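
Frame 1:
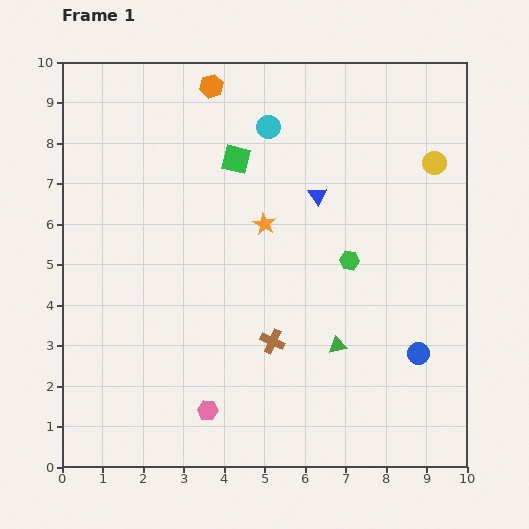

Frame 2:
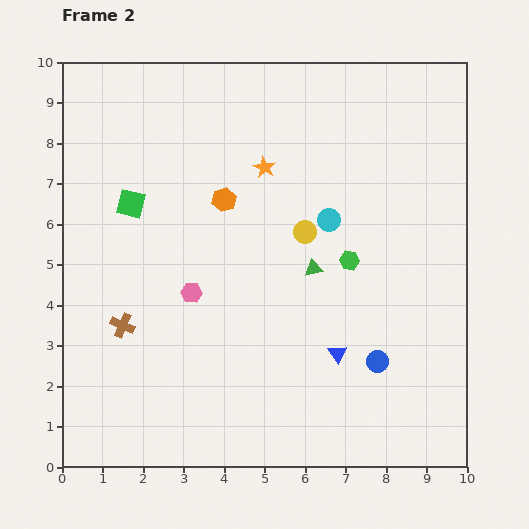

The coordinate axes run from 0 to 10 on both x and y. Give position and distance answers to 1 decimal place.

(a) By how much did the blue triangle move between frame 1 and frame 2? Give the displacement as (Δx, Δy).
(0.5, -3.9)

The blue triangle was at (6.3, 6.7) in frame 1 and (6.8, 2.8) in frame 2.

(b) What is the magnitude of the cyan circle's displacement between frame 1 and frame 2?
2.7

The cyan circle moved from (5.1, 8.4) to (6.6, 6.1), a distance of √(1.5² + 2.3²) ≈ 2.7.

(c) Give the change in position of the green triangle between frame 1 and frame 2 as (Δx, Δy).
(-0.6, 1.9)

The green triangle was at (6.8, 3.0) in frame 1 and (6.2, 4.9) in frame 2.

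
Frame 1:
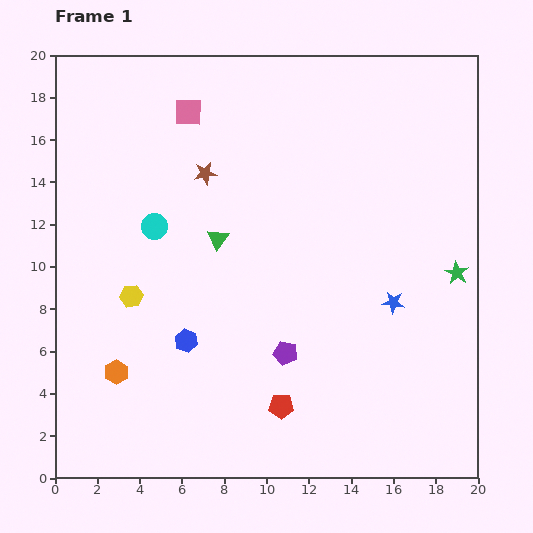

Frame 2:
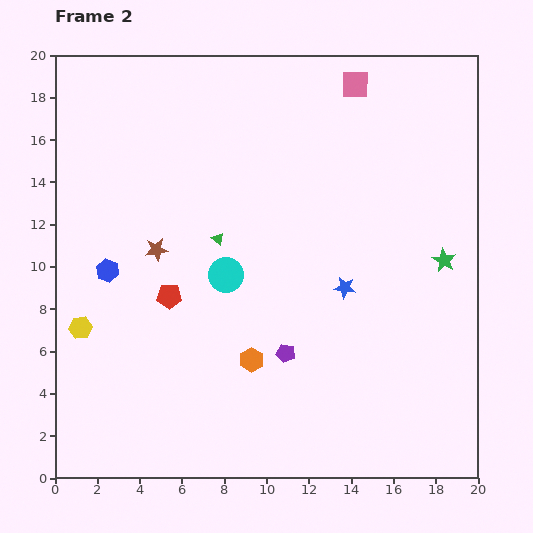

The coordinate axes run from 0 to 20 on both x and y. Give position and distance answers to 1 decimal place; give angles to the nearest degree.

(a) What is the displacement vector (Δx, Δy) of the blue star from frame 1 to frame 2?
(-2.3, 0.7)

The blue star was at (16.0, 8.3) in frame 1 and (13.7, 9.0) in frame 2.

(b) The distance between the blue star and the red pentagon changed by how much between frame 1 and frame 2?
+1.1

Distance in frame 1: 7.2. Distance in frame 2: 8.3.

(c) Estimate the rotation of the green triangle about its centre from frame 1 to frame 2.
25° counter-clockwise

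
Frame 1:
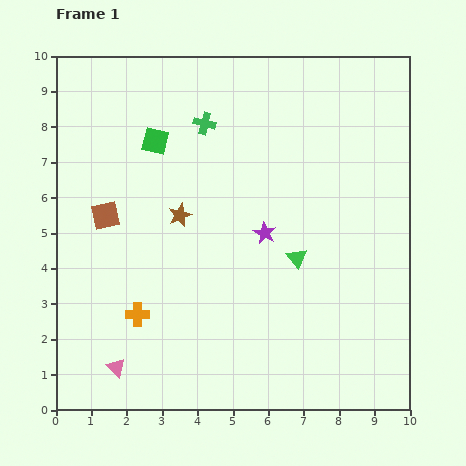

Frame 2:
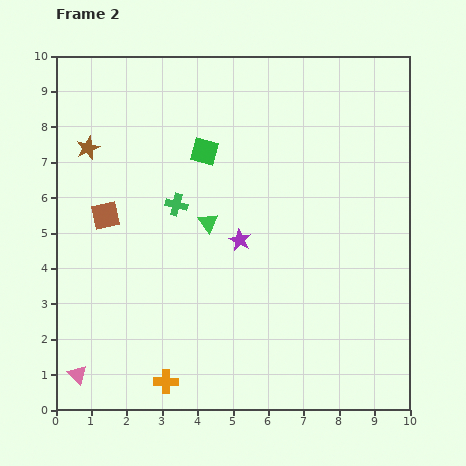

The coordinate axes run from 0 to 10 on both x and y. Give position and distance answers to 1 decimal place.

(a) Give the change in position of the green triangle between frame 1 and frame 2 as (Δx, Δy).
(-2.5, 1.0)

The green triangle was at (6.8, 4.3) in frame 1 and (4.3, 5.3) in frame 2.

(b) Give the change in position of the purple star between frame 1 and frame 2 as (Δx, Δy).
(-0.7, -0.2)

The purple star was at (5.9, 5.0) in frame 1 and (5.2, 4.8) in frame 2.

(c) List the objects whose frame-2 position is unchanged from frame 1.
the brown square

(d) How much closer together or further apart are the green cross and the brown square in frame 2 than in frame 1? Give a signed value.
-1.8

Distance in frame 1: 3.8. Distance in frame 2: 2.0.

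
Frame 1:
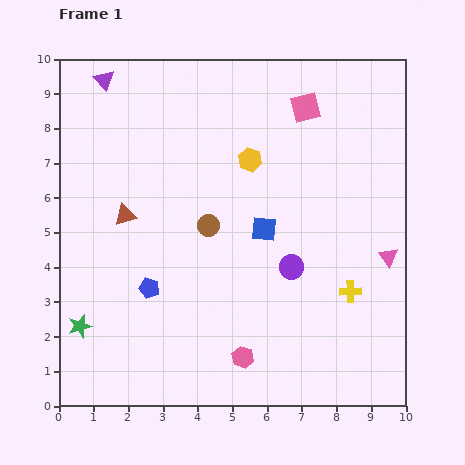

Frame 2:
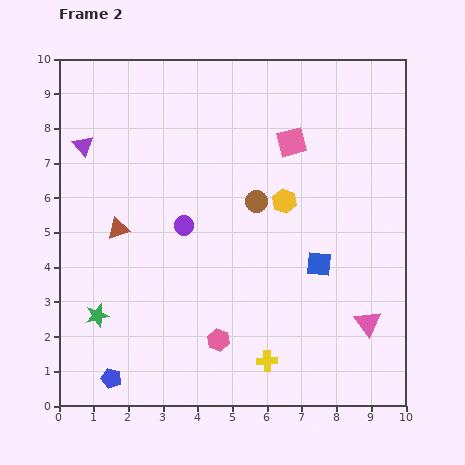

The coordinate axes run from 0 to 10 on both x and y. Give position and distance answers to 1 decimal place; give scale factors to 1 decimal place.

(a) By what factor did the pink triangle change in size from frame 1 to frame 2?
1.3×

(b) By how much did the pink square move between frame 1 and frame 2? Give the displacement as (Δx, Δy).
(-0.4, -1.0)

The pink square was at (7.1, 8.6) in frame 1 and (6.7, 7.6) in frame 2.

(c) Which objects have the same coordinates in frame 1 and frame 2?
none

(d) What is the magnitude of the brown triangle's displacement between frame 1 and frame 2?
0.4

The brown triangle moved from (1.9, 5.5) to (1.7, 5.1), a distance of √(0.2² + 0.4²) ≈ 0.4.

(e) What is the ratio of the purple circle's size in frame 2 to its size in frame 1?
0.8×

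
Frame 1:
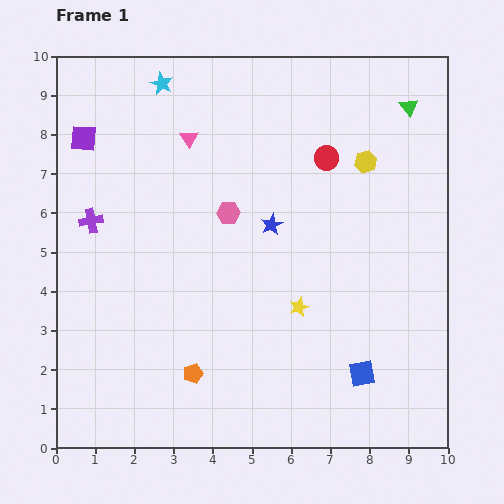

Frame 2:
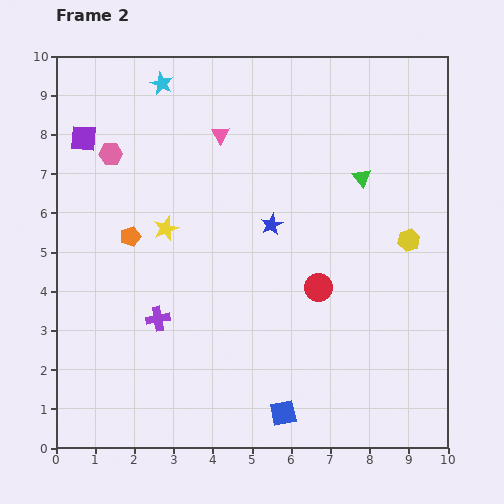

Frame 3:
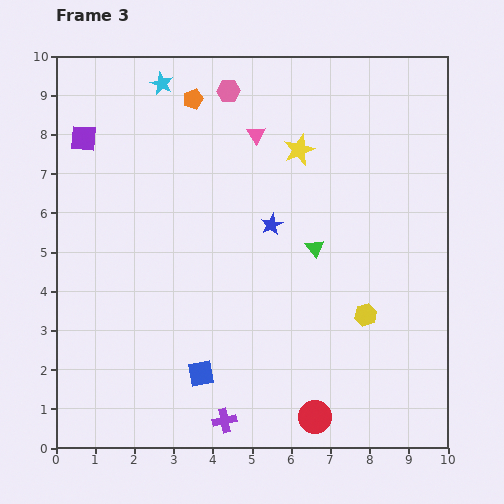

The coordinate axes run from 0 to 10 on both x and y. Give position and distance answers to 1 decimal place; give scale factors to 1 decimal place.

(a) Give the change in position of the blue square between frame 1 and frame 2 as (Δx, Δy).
(-2.0, -1.0)

The blue square was at (7.8, 1.9) in frame 1 and (5.8, 0.9) in frame 2.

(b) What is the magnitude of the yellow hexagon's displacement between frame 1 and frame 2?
2.3

The yellow hexagon moved from (7.9, 7.3) to (9.0, 5.3), a distance of √(1.1² + 2.0²) ≈ 2.3.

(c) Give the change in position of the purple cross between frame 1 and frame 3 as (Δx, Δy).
(3.4, -5.1)

The purple cross was at (0.9, 5.8) in frame 1 and (4.3, 0.7) in frame 3.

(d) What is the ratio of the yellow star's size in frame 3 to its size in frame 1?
1.6×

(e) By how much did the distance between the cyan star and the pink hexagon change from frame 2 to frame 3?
-0.5

Distance in frame 2: 2.2. Distance in frame 3: 1.7.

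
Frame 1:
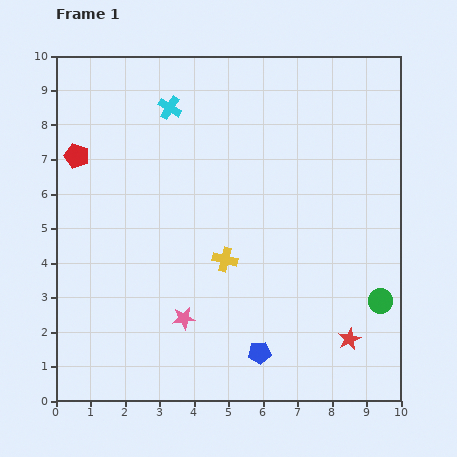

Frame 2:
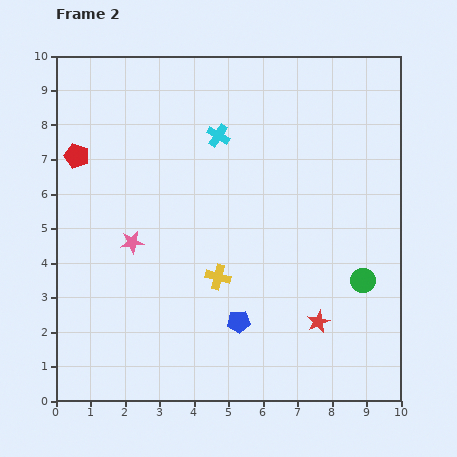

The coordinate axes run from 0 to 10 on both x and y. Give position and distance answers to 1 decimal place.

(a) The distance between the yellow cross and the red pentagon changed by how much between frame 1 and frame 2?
+0.2

Distance in frame 1: 5.2. Distance in frame 2: 5.4.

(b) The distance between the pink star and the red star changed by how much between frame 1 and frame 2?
+1.1

Distance in frame 1: 4.8. Distance in frame 2: 5.9.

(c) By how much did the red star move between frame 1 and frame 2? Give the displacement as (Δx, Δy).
(-0.9, 0.5)

The red star was at (8.5, 1.8) in frame 1 and (7.6, 2.3) in frame 2.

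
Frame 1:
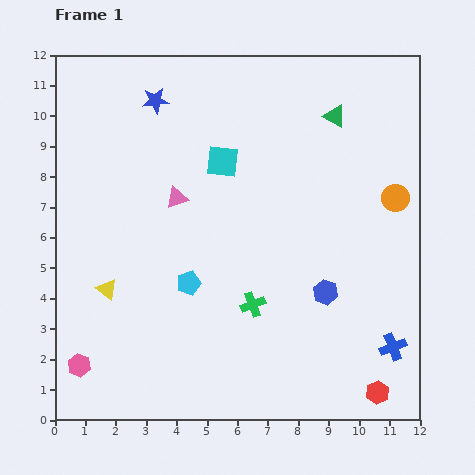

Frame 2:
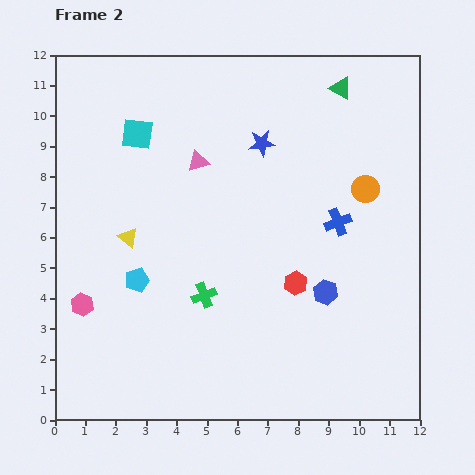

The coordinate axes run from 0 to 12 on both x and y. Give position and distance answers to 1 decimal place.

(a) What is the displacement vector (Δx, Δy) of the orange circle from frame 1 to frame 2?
(-1.0, 0.3)

The orange circle was at (11.2, 7.3) in frame 1 and (10.2, 7.6) in frame 2.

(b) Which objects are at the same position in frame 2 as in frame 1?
the blue hexagon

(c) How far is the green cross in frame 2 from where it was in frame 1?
1.6

The green cross moved from (6.5, 3.8) to (4.9, 4.1), a distance of √(1.6² + 0.3²) ≈ 1.6.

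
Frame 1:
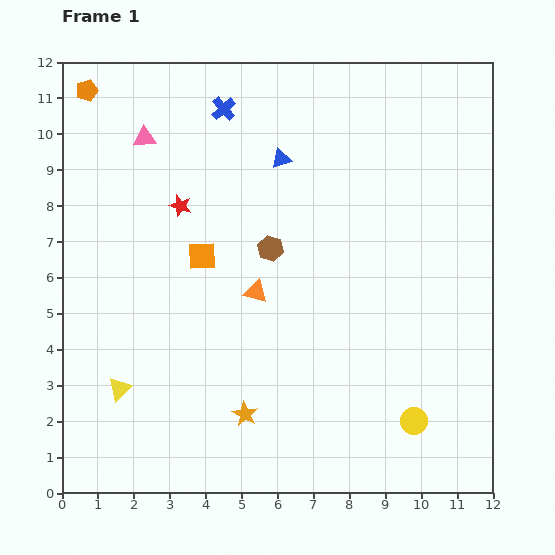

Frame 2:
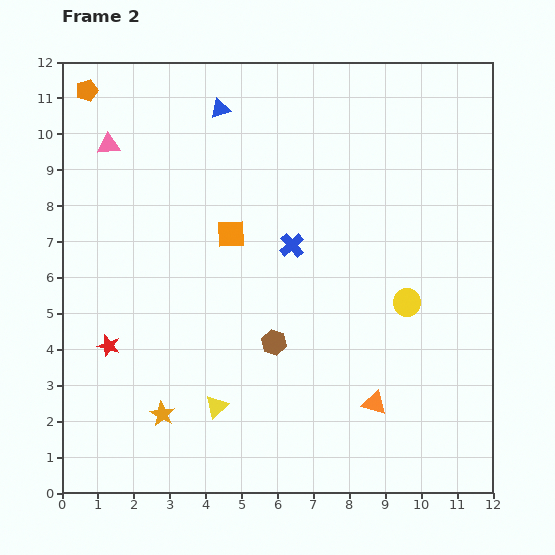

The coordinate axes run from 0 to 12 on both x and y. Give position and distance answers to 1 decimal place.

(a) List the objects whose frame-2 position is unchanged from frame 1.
the orange pentagon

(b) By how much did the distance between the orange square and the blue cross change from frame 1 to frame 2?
-2.4

Distance in frame 1: 4.1. Distance in frame 2: 1.7.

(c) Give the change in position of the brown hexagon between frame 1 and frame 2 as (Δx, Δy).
(0.1, -2.6)

The brown hexagon was at (5.8, 6.8) in frame 1 and (5.9, 4.2) in frame 2.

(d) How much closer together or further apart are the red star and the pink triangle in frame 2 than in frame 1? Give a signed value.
+3.5

Distance in frame 1: 2.1. Distance in frame 2: 5.6.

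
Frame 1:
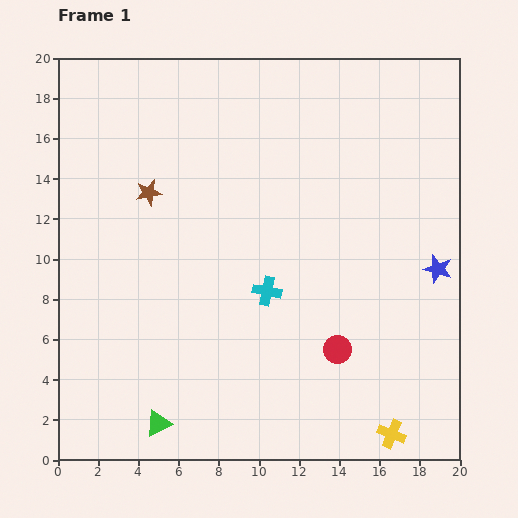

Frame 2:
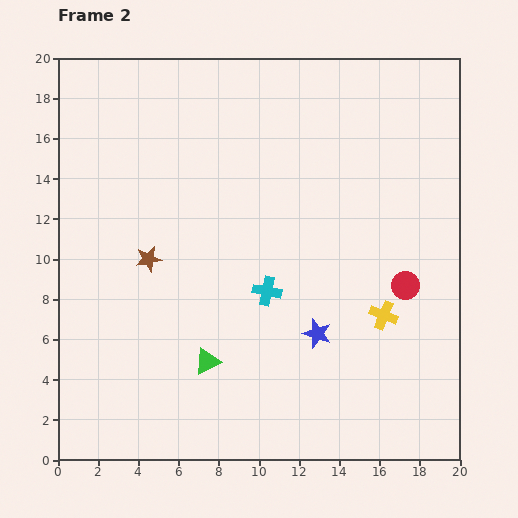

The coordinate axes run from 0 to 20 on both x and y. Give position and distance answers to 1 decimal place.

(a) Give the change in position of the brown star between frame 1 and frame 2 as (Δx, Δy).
(0.0, -3.3)

The brown star was at (4.5, 13.3) in frame 1 and (4.5, 10.0) in frame 2.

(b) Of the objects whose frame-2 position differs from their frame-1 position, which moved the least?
the brown star

(moved 3.3)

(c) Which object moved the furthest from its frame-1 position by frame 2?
the blue star

(moved 6.8; next 5.9)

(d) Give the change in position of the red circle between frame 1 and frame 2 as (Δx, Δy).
(3.4, 3.2)

The red circle was at (13.9, 5.5) in frame 1 and (17.3, 8.7) in frame 2.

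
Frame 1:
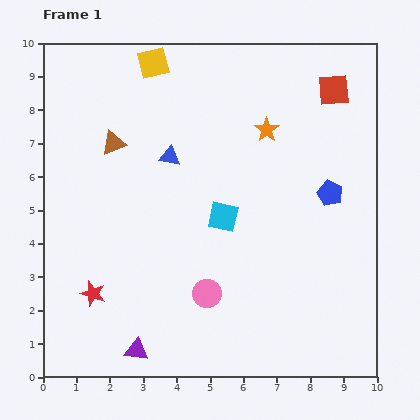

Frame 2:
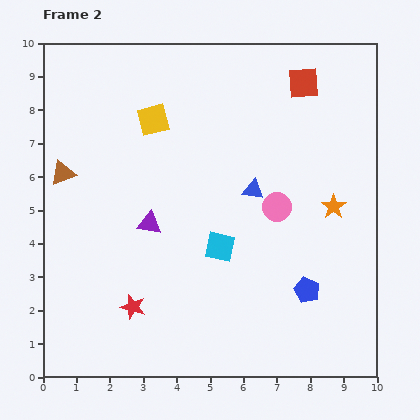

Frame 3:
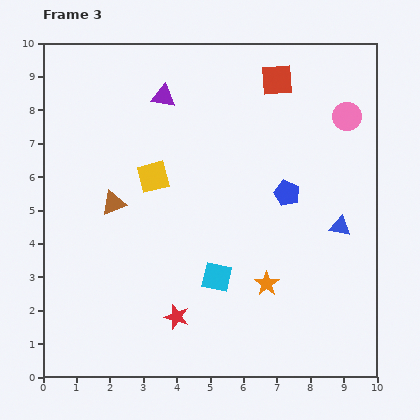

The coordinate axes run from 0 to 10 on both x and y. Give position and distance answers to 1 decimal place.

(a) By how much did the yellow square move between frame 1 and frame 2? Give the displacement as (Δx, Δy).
(0.0, -1.7)

The yellow square was at (3.3, 9.4) in frame 1 and (3.3, 7.7) in frame 2.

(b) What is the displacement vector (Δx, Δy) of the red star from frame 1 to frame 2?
(1.2, -0.4)

The red star was at (1.5, 2.5) in frame 1 and (2.7, 2.1) in frame 2.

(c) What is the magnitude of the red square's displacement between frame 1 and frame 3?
1.7

The red square moved from (8.7, 8.6) to (7.0, 8.9), a distance of √(1.7² + 0.3²) ≈ 1.7.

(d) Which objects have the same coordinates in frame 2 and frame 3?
none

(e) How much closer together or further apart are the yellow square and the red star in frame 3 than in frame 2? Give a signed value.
-1.3

Distance in frame 2: 5.6. Distance in frame 3: 4.3.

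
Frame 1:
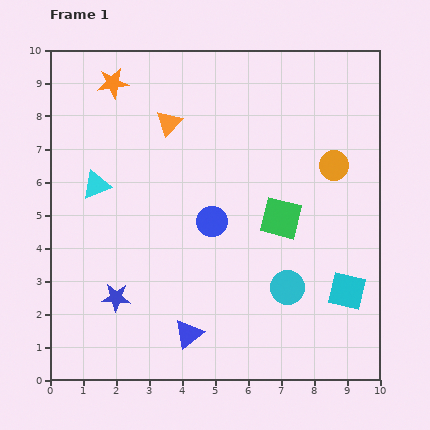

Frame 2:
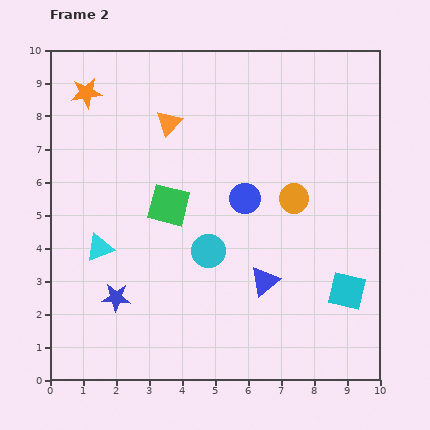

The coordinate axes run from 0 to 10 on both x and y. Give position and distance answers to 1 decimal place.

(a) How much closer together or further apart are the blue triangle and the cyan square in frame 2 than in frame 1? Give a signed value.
-2.5

Distance in frame 1: 5.0. Distance in frame 2: 2.5.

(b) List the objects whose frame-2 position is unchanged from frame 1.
the orange triangle, the blue star, the cyan square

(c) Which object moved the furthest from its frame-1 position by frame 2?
the green square

(moved 3.4; next 2.8)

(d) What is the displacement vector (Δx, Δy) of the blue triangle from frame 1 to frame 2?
(2.3, 1.6)

The blue triangle was at (4.2, 1.4) in frame 1 and (6.5, 3.0) in frame 2.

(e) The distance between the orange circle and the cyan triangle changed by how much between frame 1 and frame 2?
-1.1

Distance in frame 1: 7.2. Distance in frame 2: 6.1.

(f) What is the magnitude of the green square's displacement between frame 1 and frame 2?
3.4

The green square moved from (7.0, 4.9) to (3.6, 5.3), a distance of √(3.4² + 0.4²) ≈ 3.4.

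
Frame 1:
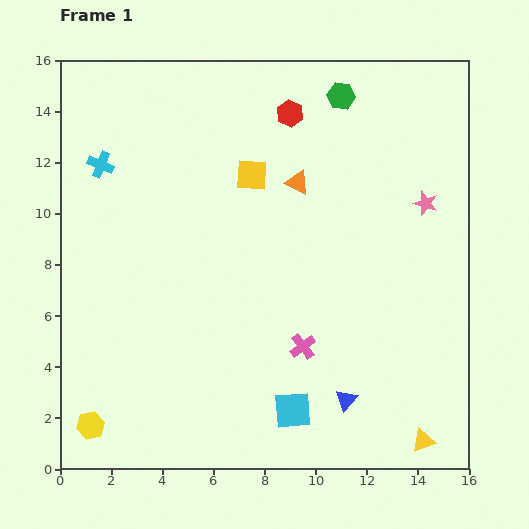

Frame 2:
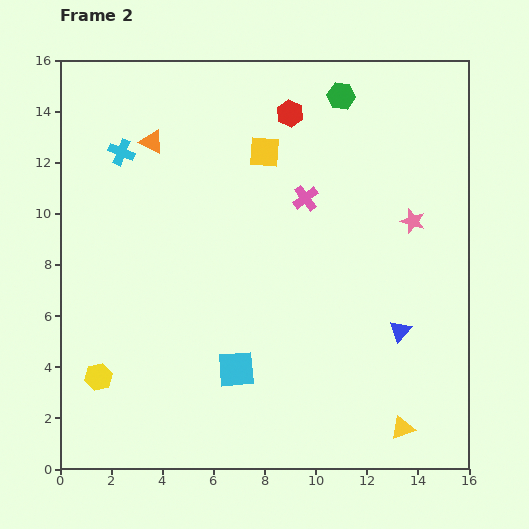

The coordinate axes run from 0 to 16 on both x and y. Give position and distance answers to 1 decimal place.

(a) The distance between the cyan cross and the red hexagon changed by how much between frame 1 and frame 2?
-0.9

Distance in frame 1: 7.7. Distance in frame 2: 6.8.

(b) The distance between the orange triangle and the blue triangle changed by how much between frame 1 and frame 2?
+3.5

Distance in frame 1: 8.7. Distance in frame 2: 12.2.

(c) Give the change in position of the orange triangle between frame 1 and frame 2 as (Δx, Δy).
(-5.7, 1.6)

The orange triangle was at (9.3, 11.2) in frame 1 and (3.6, 12.8) in frame 2.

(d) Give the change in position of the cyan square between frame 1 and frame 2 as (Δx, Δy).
(-2.2, 1.6)

The cyan square was at (9.1, 2.3) in frame 1 and (6.9, 3.9) in frame 2.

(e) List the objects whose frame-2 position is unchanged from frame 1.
the green hexagon, the red hexagon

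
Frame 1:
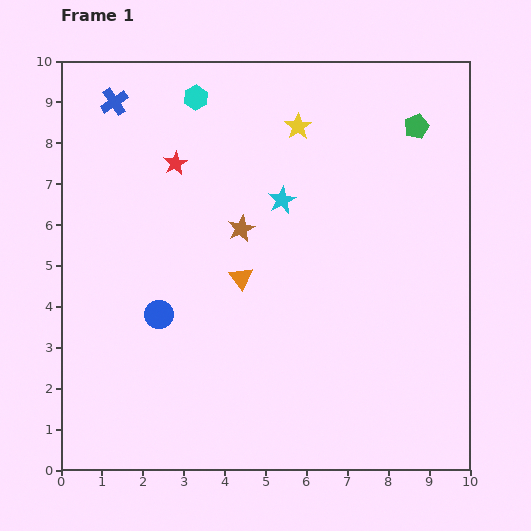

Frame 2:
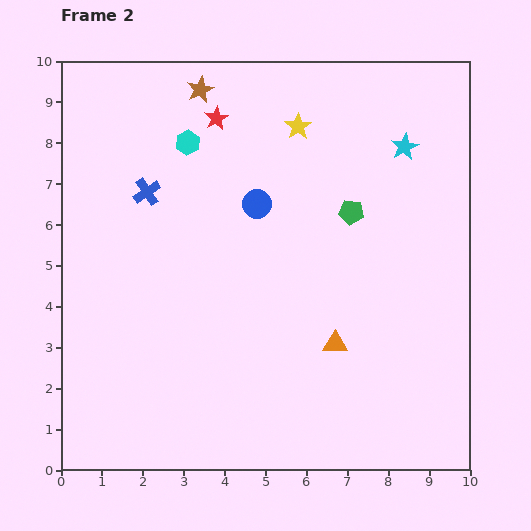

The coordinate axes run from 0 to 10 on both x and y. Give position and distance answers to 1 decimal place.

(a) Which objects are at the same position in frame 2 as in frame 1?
the yellow star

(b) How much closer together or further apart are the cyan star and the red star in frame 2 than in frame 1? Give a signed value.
+1.9

Distance in frame 1: 2.8. Distance in frame 2: 4.7.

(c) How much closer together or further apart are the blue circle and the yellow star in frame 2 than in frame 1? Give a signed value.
-3.6

Distance in frame 1: 5.7. Distance in frame 2: 2.1.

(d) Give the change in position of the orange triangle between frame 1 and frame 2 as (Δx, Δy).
(2.3, -1.6)

The orange triangle was at (4.4, 4.7) in frame 1 and (6.7, 3.1) in frame 2.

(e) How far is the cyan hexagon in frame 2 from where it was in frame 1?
1.1

The cyan hexagon moved from (3.3, 9.1) to (3.1, 8.0), a distance of √(0.2² + 1.1²) ≈ 1.1.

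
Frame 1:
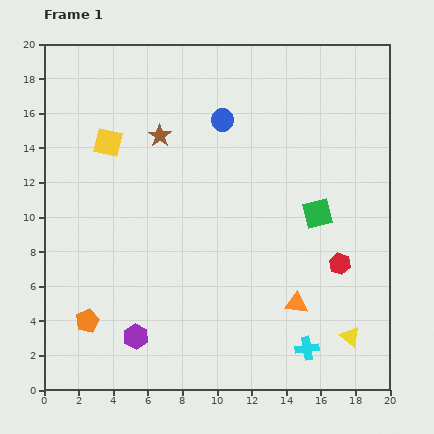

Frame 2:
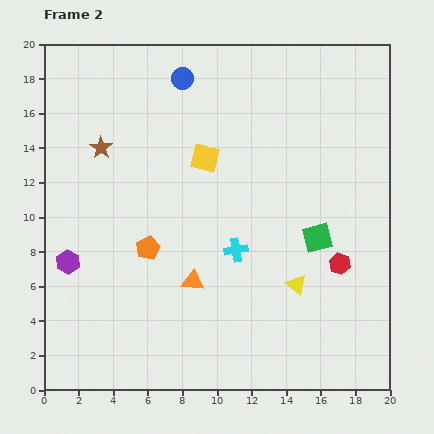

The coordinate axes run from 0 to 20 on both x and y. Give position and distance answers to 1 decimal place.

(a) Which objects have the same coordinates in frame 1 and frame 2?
the red hexagon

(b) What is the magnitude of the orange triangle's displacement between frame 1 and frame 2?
6.1

The orange triangle moved from (14.6, 5.0) to (8.6, 6.3), a distance of √(6.0² + 1.3²) ≈ 6.1.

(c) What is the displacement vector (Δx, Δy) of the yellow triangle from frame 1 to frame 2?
(-3.1, 3.0)

The yellow triangle was at (17.7, 3.1) in frame 1 and (14.6, 6.1) in frame 2.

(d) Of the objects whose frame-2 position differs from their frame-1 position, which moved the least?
the green square

(moved 1.4)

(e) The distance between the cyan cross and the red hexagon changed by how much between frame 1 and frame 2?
+0.8

Distance in frame 1: 5.3. Distance in frame 2: 6.1.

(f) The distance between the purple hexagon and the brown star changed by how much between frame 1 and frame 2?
-4.8

Distance in frame 1: 11.7. Distance in frame 2: 6.9.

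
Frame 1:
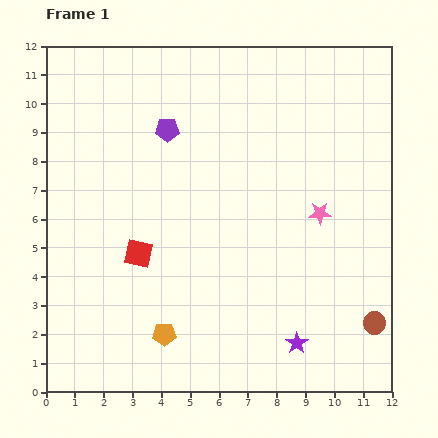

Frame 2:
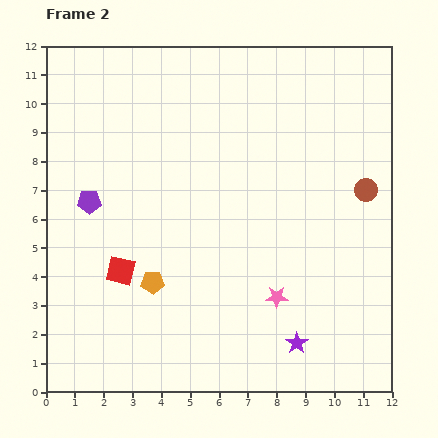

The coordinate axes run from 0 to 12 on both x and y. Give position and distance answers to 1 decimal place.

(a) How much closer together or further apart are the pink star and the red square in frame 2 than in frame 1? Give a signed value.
-1.0

Distance in frame 1: 6.5. Distance in frame 2: 5.5.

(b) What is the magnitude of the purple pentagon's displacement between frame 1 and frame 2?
3.7

The purple pentagon moved from (4.2, 9.1) to (1.5, 6.6), a distance of √(2.7² + 2.5²) ≈ 3.7.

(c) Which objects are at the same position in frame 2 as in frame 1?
the purple star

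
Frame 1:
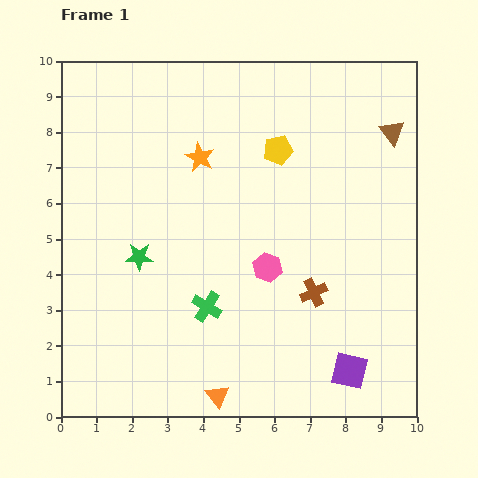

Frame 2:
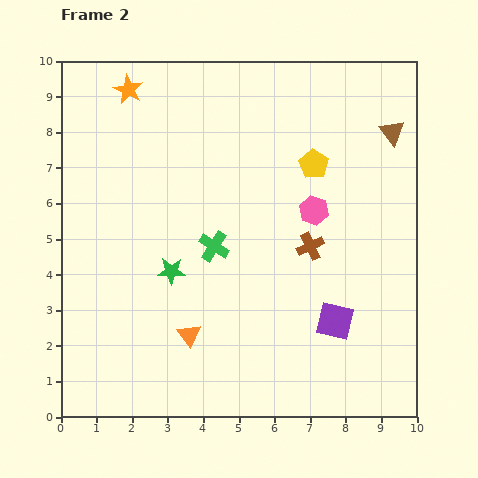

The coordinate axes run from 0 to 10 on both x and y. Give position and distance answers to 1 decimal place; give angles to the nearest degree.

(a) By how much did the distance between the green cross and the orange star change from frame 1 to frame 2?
+0.8

Distance in frame 1: 4.2. Distance in frame 2: 5.0.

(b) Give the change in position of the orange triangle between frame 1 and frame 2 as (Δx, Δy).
(-0.8, 1.7)

The orange triangle was at (4.4, 0.6) in frame 1 and (3.6, 2.3) in frame 2.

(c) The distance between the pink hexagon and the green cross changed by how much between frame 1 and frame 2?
+1.0

Distance in frame 1: 2.0. Distance in frame 2: 3.0.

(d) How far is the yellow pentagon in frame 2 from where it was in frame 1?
1.1

The yellow pentagon moved from (6.1, 7.5) to (7.1, 7.1), a distance of √(1.0² + 0.4²) ≈ 1.1.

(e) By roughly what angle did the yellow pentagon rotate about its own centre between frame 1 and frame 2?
27° counter-clockwise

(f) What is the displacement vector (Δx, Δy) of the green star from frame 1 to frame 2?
(0.9, -0.4)

The green star was at (2.2, 4.5) in frame 1 and (3.1, 4.1) in frame 2.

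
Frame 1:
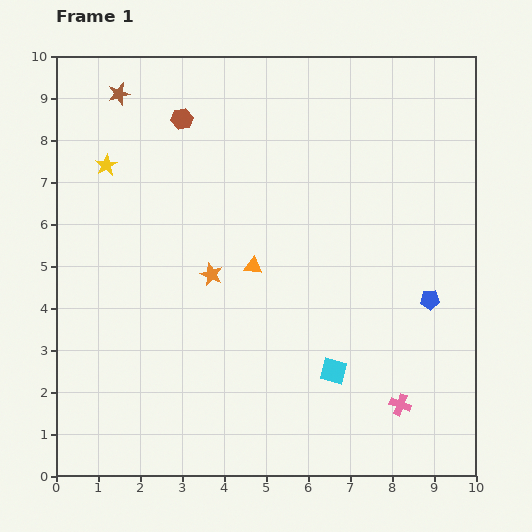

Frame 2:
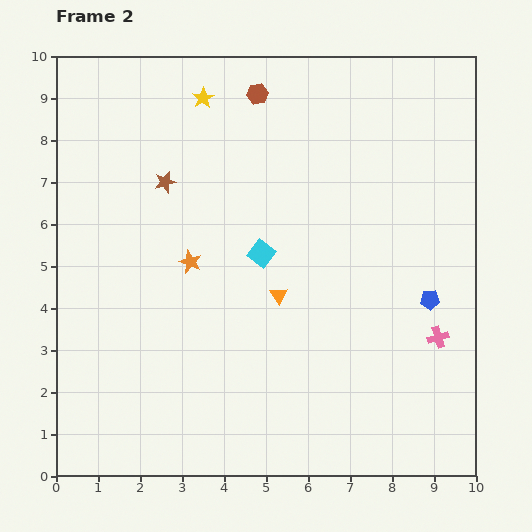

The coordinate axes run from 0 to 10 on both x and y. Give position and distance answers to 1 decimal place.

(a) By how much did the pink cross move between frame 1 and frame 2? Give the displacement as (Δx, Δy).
(0.9, 1.6)

The pink cross was at (8.2, 1.7) in frame 1 and (9.1, 3.3) in frame 2.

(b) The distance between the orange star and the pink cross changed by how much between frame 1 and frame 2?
+0.7

Distance in frame 1: 5.5. Distance in frame 2: 6.2.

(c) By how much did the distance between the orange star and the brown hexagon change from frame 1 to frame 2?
+0.5

Distance in frame 1: 3.8. Distance in frame 2: 4.3.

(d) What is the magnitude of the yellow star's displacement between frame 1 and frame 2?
2.8

The yellow star moved from (1.2, 7.4) to (3.5, 9.0), a distance of √(2.3² + 1.6²) ≈ 2.8.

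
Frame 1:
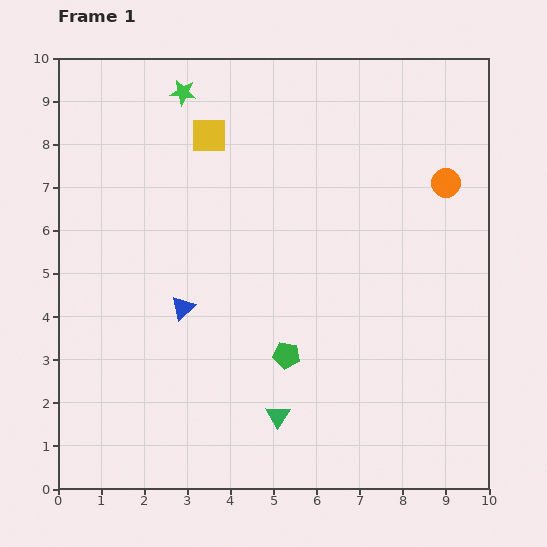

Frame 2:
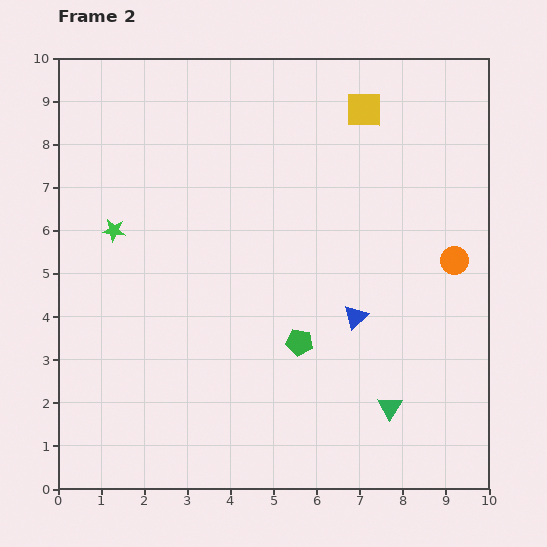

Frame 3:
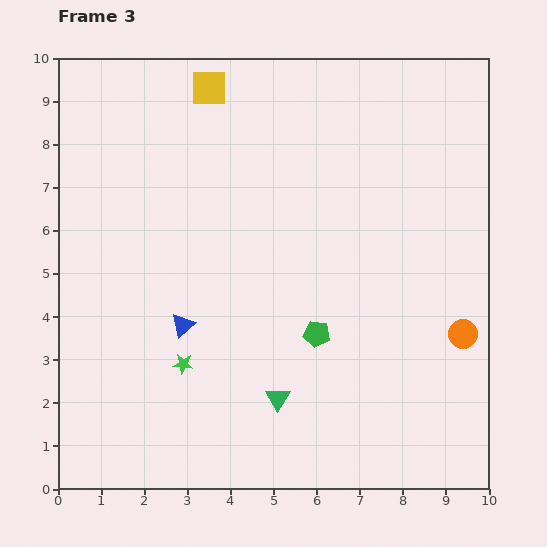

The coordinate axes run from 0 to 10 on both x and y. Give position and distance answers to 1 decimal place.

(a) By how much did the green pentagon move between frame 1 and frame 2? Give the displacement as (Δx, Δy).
(0.3, 0.3)

The green pentagon was at (5.3, 3.1) in frame 1 and (5.6, 3.4) in frame 2.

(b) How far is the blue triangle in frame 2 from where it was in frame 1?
4.0

The blue triangle moved from (2.9, 4.2) to (6.9, 4.0), a distance of √(4.0² + 0.2²) ≈ 4.0.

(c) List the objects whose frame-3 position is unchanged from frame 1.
none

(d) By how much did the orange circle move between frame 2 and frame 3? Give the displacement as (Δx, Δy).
(0.2, -1.7)

The orange circle was at (9.2, 5.3) in frame 2 and (9.4, 3.6) in frame 3.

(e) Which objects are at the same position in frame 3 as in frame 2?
none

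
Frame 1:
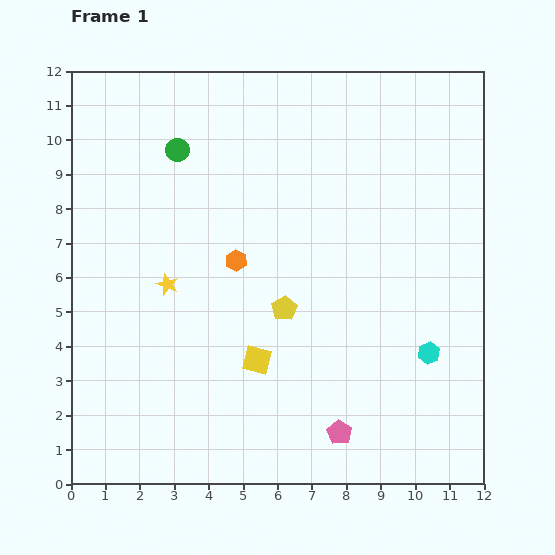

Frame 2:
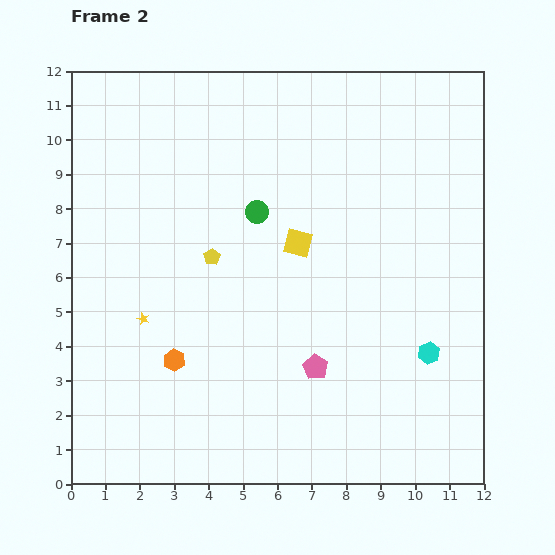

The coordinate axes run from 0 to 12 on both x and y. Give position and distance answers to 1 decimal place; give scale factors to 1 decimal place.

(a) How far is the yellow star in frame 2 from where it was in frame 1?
1.2

The yellow star moved from (2.8, 5.8) to (2.1, 4.8), a distance of √(0.7² + 1.0²) ≈ 1.2.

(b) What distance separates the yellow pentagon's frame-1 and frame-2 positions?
2.6

The yellow pentagon moved from (6.2, 5.1) to (4.1, 6.6), a distance of √(2.1² + 1.5²) ≈ 2.6.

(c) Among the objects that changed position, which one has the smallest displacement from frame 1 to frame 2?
the yellow star

(moved 1.2)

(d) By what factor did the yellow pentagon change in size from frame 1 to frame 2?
0.7×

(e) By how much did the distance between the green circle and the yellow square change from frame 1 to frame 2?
-5.0

Distance in frame 1: 6.5. Distance in frame 2: 1.5.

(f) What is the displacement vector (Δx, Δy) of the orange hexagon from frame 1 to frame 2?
(-1.8, -2.9)

The orange hexagon was at (4.8, 6.5) in frame 1 and (3.0, 3.6) in frame 2.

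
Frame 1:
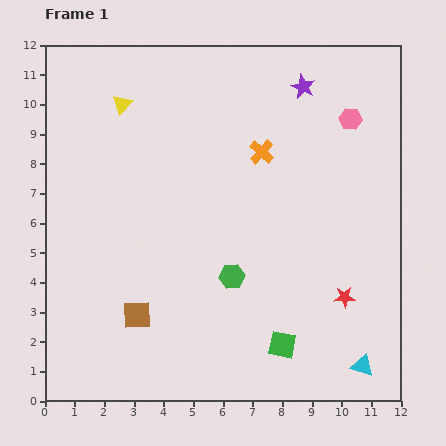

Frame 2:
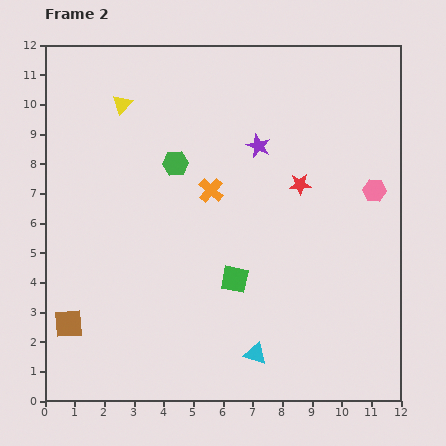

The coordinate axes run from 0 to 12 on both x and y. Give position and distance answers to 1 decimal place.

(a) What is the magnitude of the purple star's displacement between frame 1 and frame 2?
2.5

The purple star moved from (8.7, 10.6) to (7.2, 8.6), a distance of √(1.5² + 2.0²) ≈ 2.5.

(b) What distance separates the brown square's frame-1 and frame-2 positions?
2.3

The brown square moved from (3.1, 2.9) to (0.8, 2.6), a distance of √(2.3² + 0.3²) ≈ 2.3.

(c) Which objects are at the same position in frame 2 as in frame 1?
the yellow triangle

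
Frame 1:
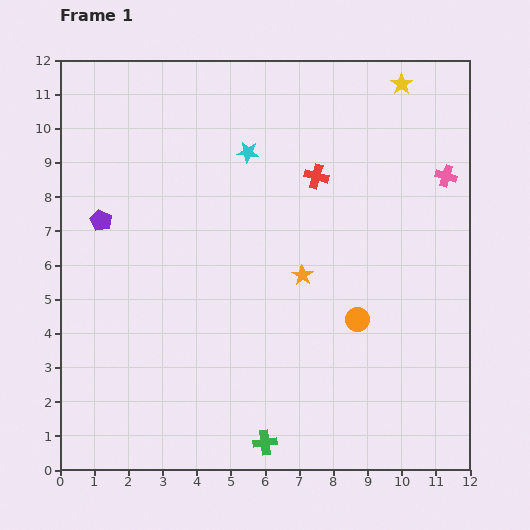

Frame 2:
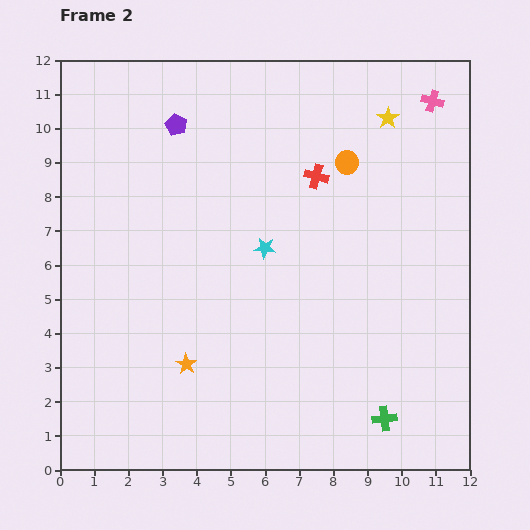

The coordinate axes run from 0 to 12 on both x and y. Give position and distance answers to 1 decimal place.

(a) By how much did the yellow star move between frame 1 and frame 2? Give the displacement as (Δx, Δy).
(-0.4, -1.0)

The yellow star was at (10.0, 11.3) in frame 1 and (9.6, 10.3) in frame 2.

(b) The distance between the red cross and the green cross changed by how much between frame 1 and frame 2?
-0.5

Distance in frame 1: 7.9. Distance in frame 2: 7.4.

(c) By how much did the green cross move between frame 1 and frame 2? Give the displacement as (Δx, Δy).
(3.5, 0.7)

The green cross was at (6.0, 0.8) in frame 1 and (9.5, 1.5) in frame 2.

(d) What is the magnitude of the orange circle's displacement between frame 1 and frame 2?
4.6

The orange circle moved from (8.7, 4.4) to (8.4, 9.0), a distance of √(0.3² + 4.6²) ≈ 4.6.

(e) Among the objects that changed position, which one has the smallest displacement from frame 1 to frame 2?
the yellow star

(moved 1.1)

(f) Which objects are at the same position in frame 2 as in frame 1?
the red cross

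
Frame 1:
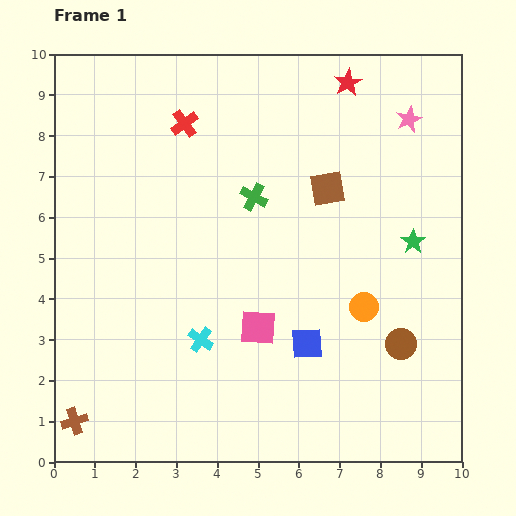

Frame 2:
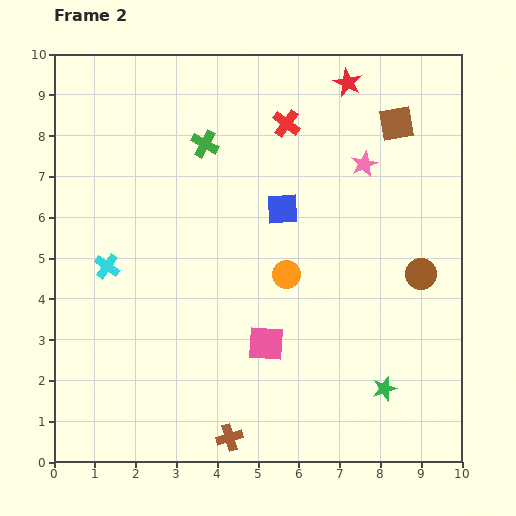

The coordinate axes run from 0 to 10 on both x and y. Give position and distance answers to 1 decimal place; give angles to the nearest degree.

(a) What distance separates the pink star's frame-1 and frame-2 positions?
1.6

The pink star moved from (8.7, 8.4) to (7.6, 7.3), a distance of √(1.1² + 1.1²) ≈ 1.6.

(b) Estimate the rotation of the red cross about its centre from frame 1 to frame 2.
16° counter-clockwise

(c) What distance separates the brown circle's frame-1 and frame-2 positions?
1.8

The brown circle moved from (8.5, 2.9) to (9.0, 4.6), a distance of √(0.5² + 1.7²) ≈ 1.8.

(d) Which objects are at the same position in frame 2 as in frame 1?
the red star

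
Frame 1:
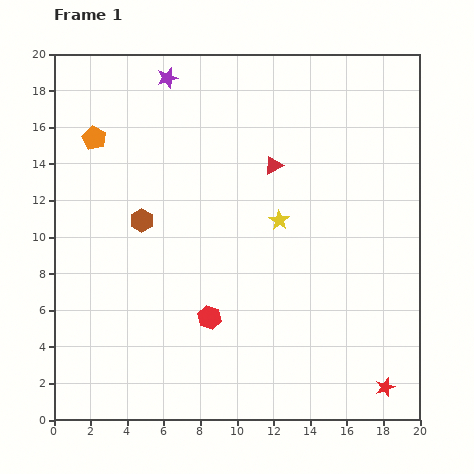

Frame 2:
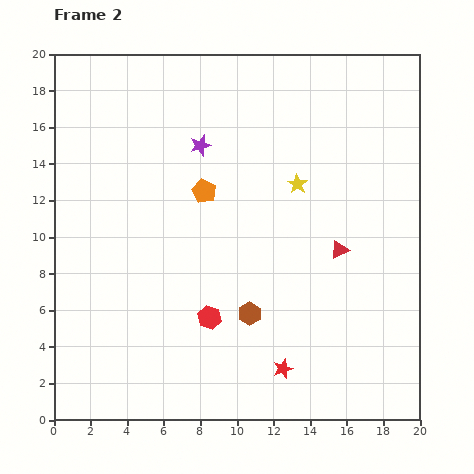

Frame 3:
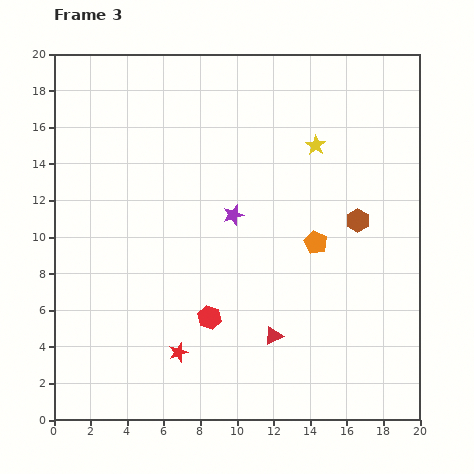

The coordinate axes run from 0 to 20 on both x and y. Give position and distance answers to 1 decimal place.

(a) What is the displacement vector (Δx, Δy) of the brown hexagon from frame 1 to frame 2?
(5.9, -5.1)

The brown hexagon was at (4.8, 10.9) in frame 1 and (10.7, 5.8) in frame 2.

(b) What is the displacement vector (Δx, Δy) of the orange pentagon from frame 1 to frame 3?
(12.1, -5.7)

The orange pentagon was at (2.2, 15.4) in frame 1 and (14.3, 9.7) in frame 3.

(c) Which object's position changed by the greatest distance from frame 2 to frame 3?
the brown hexagon

(moved 7.8; next 6.7)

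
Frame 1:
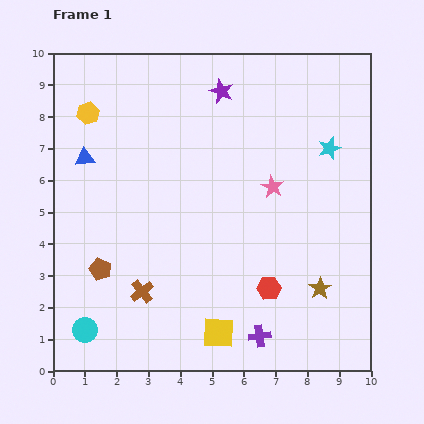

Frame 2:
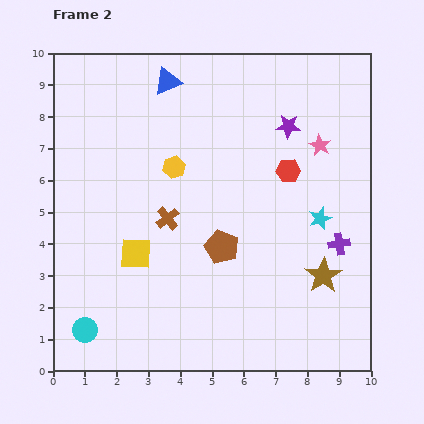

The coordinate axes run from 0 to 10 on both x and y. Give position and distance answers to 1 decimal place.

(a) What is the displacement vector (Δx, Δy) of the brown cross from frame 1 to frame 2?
(0.8, 2.3)

The brown cross was at (2.8, 2.5) in frame 1 and (3.6, 4.8) in frame 2.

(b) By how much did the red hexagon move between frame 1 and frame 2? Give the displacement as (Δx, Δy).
(0.6, 3.7)

The red hexagon was at (6.8, 2.6) in frame 1 and (7.4, 6.3) in frame 2.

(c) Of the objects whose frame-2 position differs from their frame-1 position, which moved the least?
the brown star

(moved 0.4)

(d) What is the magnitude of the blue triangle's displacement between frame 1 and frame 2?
3.5

The blue triangle moved from (1.0, 6.7) to (3.6, 9.1), a distance of √(2.6² + 2.4²) ≈ 3.5.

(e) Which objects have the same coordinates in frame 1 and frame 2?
the cyan circle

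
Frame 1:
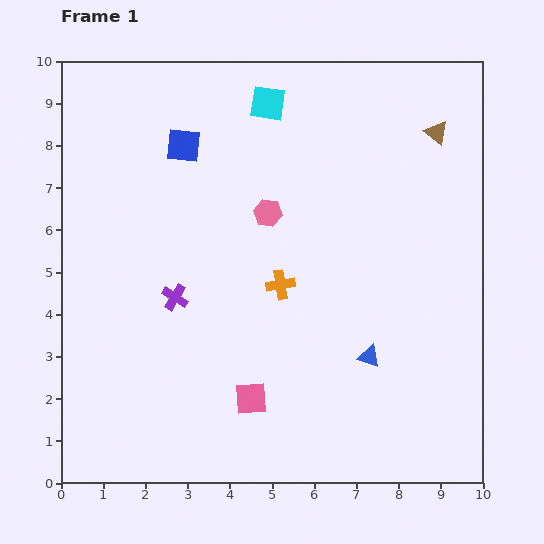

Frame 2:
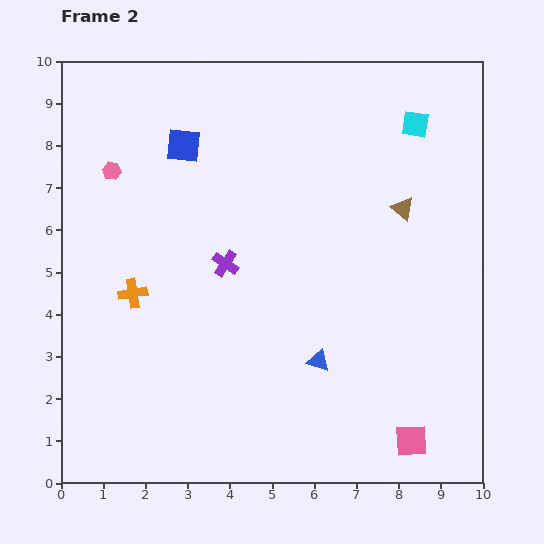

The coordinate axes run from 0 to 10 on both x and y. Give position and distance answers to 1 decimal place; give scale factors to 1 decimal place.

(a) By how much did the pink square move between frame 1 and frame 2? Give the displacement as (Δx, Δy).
(3.8, -1.0)

The pink square was at (4.5, 2.0) in frame 1 and (8.3, 1.0) in frame 2.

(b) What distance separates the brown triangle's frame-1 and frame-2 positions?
2.0

The brown triangle moved from (8.9, 8.3) to (8.1, 6.5), a distance of √(0.8² + 1.8²) ≈ 2.0.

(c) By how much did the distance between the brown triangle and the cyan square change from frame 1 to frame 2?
-2.1

Distance in frame 1: 4.1. Distance in frame 2: 2.0.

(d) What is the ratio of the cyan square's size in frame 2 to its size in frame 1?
0.8×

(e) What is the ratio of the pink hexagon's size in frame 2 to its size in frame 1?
0.7×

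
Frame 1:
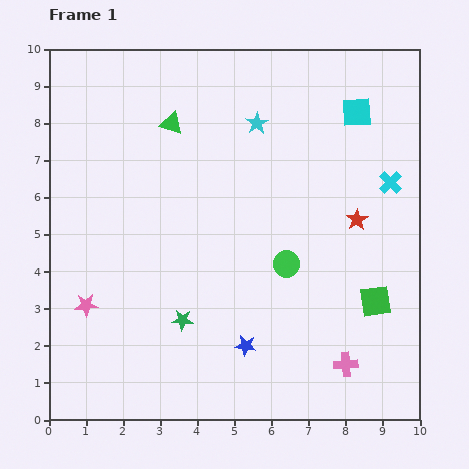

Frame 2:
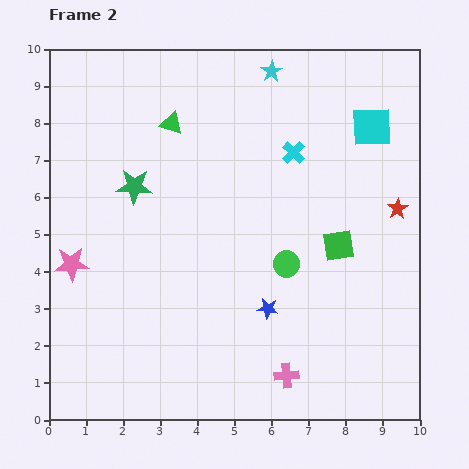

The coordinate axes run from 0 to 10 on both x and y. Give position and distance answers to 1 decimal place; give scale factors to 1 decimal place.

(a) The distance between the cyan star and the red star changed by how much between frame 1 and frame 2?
+1.3

Distance in frame 1: 3.7. Distance in frame 2: 5.0.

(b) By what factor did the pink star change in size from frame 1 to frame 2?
1.5×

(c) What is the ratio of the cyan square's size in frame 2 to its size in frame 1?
1.4×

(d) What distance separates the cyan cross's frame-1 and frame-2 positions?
2.7

The cyan cross moved from (9.2, 6.4) to (6.6, 7.2), a distance of √(2.6² + 0.8²) ≈ 2.7.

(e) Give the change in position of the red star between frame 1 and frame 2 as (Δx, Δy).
(1.1, 0.3)

The red star was at (8.3, 5.4) in frame 1 and (9.4, 5.7) in frame 2.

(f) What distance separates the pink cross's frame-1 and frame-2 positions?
1.6

The pink cross moved from (8.0, 1.5) to (6.4, 1.2), a distance of √(1.6² + 0.3²) ≈ 1.6.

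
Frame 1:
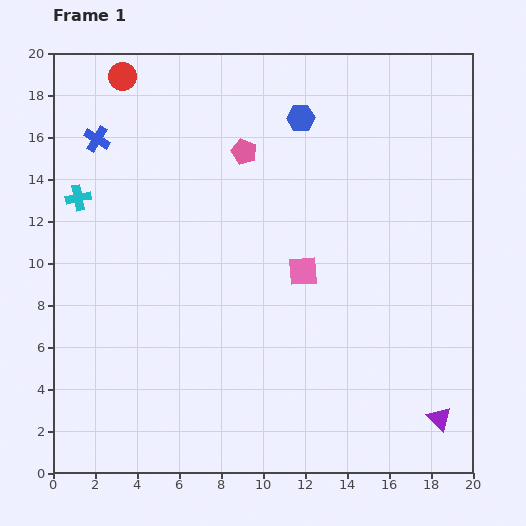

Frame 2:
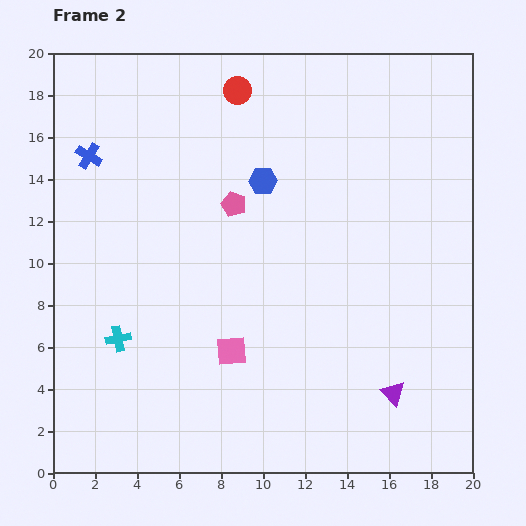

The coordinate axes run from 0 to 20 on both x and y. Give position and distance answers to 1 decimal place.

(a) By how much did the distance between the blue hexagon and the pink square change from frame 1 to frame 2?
+0.9

Distance in frame 1: 7.3. Distance in frame 2: 8.2.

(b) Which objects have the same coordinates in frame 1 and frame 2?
none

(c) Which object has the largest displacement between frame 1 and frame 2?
the cyan cross

(moved 7.0; next 5.5)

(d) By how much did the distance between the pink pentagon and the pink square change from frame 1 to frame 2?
+0.6

Distance in frame 1: 6.4. Distance in frame 2: 7.0.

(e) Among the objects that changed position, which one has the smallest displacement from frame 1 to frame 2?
the blue cross

(moved 0.9)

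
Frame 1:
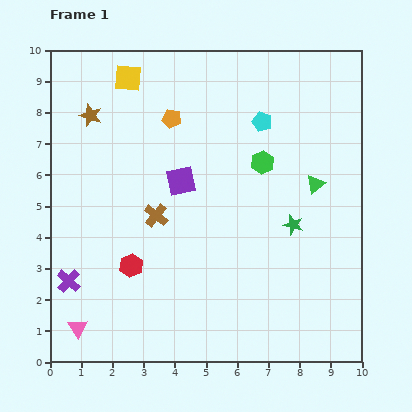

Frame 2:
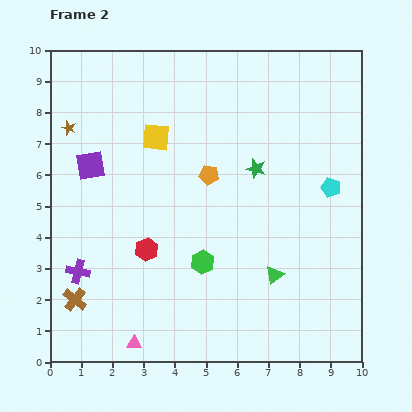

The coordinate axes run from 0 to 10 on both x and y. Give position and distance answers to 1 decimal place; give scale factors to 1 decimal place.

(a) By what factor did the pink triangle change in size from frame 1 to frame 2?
0.8×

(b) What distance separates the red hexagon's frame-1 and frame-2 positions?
0.7

The red hexagon moved from (2.6, 3.1) to (3.1, 3.6), a distance of √(0.5² + 0.5²) ≈ 0.7.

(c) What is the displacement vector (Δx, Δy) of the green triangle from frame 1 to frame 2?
(-1.3, -2.9)

The green triangle was at (8.5, 5.7) in frame 1 and (7.2, 2.8) in frame 2.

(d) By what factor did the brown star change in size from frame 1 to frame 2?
0.6×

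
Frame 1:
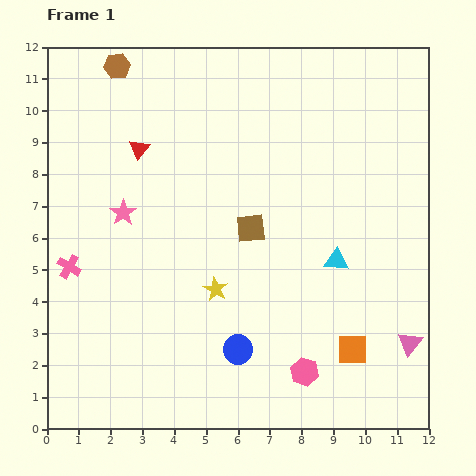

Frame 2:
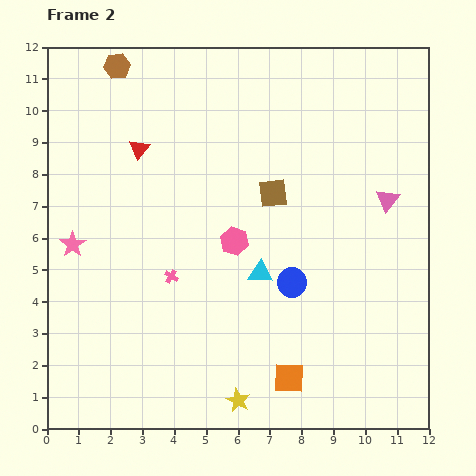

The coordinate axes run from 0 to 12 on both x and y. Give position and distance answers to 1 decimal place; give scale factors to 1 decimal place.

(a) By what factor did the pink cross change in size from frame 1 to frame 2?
0.6×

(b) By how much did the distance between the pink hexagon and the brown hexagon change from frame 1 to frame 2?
-4.7

Distance in frame 1: 11.3. Distance in frame 2: 6.6.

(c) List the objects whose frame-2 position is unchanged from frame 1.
the red triangle, the brown hexagon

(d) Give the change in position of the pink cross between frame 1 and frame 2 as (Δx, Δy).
(3.2, -0.3)

The pink cross was at (0.7, 5.1) in frame 1 and (3.9, 4.8) in frame 2.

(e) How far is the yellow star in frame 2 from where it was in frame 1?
3.6

The yellow star moved from (5.3, 4.4) to (6.0, 0.9), a distance of √(0.7² + 3.5²) ≈ 3.6.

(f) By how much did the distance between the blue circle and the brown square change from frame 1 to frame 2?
-0.9

Distance in frame 1: 3.8. Distance in frame 2: 2.9.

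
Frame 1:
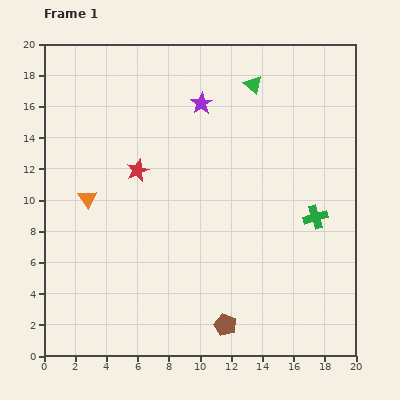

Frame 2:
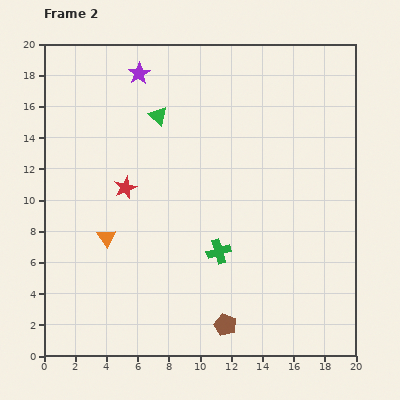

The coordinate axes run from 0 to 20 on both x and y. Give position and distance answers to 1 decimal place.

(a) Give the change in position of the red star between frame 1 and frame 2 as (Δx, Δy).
(-0.8, -1.1)

The red star was at (6.0, 11.9) in frame 1 and (5.2, 10.8) in frame 2.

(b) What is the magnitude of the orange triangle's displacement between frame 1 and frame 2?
2.8

The orange triangle moved from (2.8, 10.1) to (4.0, 7.6), a distance of √(1.2² + 2.5²) ≈ 2.8.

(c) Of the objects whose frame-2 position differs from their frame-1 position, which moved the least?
the red star

(moved 1.4)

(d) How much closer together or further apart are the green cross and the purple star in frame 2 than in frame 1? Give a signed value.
+2.2

Distance in frame 1: 10.3. Distance in frame 2: 12.5.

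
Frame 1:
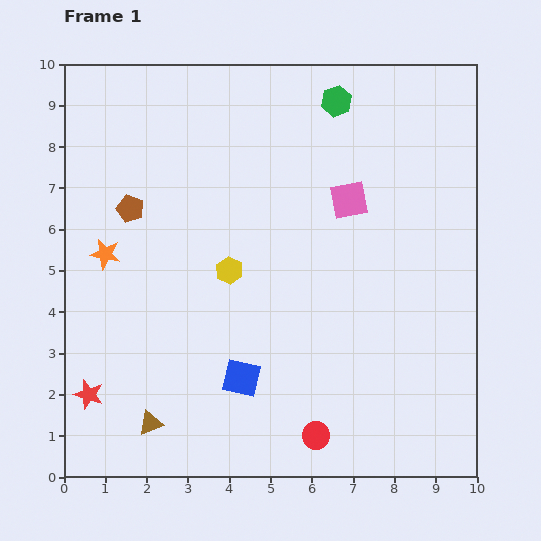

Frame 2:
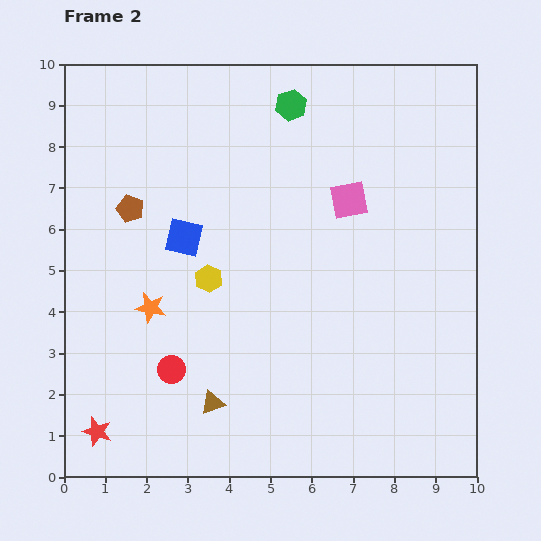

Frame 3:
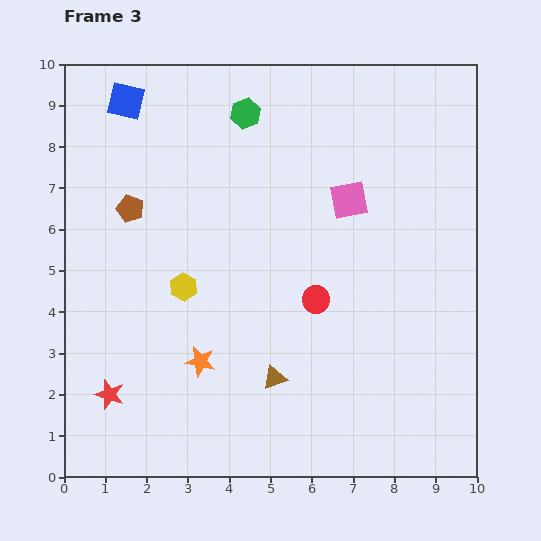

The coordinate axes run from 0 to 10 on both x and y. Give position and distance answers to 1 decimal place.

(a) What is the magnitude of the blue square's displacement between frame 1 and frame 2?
3.7

The blue square moved from (4.3, 2.4) to (2.9, 5.8), a distance of √(1.4² + 3.4²) ≈ 3.7.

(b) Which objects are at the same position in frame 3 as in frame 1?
the brown pentagon, the pink square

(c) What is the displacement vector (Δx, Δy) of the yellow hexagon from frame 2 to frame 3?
(-0.6, -0.2)

The yellow hexagon was at (3.5, 4.8) in frame 2 and (2.9, 4.6) in frame 3.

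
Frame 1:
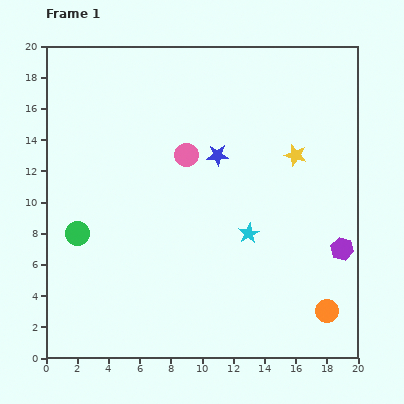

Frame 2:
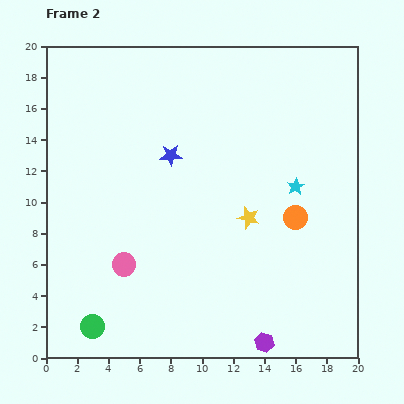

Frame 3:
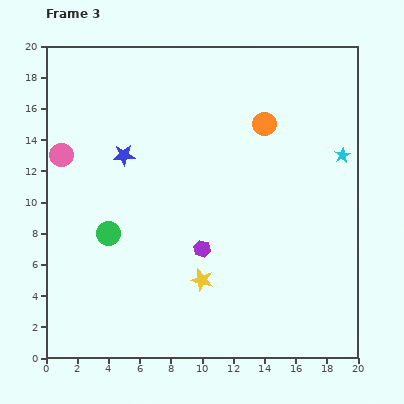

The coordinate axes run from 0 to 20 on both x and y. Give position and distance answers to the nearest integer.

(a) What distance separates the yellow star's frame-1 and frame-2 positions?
5

The yellow star moved from (16, 13) to (13, 9), a distance of √(3² + 4²) ≈ 5.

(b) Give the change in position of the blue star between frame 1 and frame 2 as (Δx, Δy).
(-3, 0)

The blue star was at (11, 13) in frame 1 and (8, 13) in frame 2.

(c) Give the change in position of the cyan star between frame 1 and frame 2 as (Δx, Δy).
(3, 3)

The cyan star was at (13, 8) in frame 1 and (16, 11) in frame 2.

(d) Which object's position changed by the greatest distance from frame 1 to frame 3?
the orange circle

(moved 13; next 10)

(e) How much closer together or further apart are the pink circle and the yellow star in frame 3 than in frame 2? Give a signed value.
+3

Distance in frame 2: 9. Distance in frame 3: 12.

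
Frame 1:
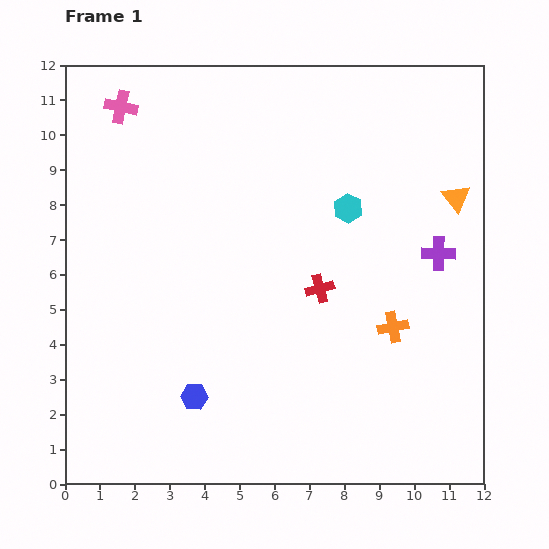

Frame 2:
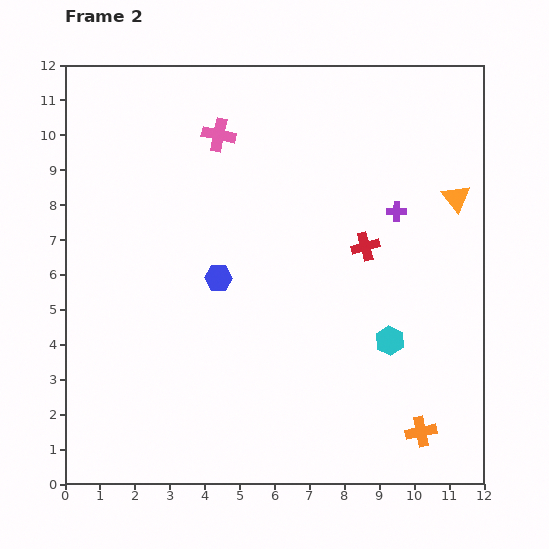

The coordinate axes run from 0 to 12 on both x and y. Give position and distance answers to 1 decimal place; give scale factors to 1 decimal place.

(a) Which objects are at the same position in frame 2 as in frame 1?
the orange triangle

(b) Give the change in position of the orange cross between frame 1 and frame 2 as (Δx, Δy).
(0.8, -3.0)

The orange cross was at (9.4, 4.5) in frame 1 and (10.2, 1.5) in frame 2.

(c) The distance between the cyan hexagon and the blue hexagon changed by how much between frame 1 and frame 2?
-1.8

Distance in frame 1: 7.0. Distance in frame 2: 5.2.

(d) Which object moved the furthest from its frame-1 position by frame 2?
the cyan hexagon

(moved 4.0; next 3.5)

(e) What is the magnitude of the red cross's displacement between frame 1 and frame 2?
1.8

The red cross moved from (7.3, 5.6) to (8.6, 6.8), a distance of √(1.3² + 1.2²) ≈ 1.8.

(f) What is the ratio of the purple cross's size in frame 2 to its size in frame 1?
0.6×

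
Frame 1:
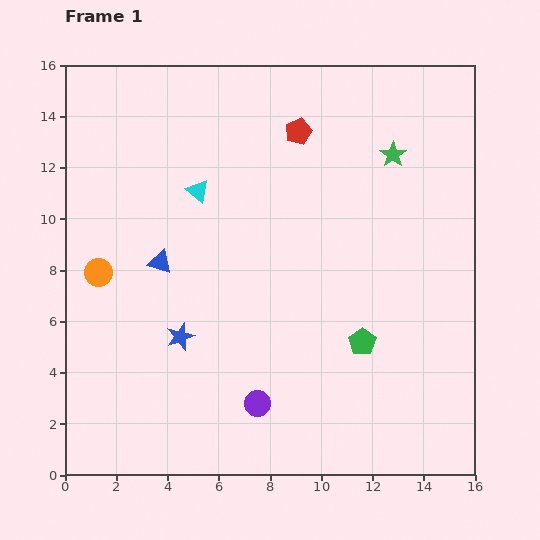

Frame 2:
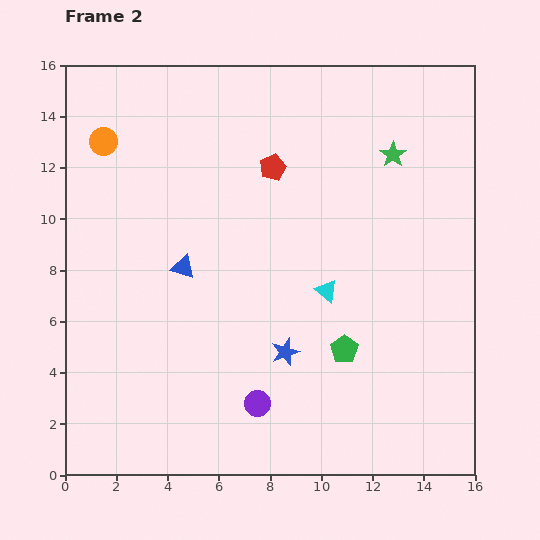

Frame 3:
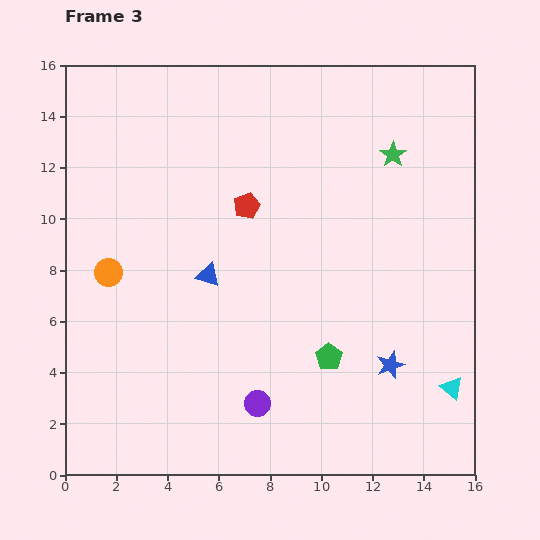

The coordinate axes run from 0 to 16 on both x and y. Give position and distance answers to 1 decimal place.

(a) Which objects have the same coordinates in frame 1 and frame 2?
the purple circle, the green star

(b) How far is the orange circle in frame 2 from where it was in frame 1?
5.1

The orange circle moved from (1.3, 7.9) to (1.5, 13.0), a distance of √(0.2² + 5.1²) ≈ 5.1.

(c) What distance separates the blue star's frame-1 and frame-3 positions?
8.3

The blue star moved from (4.5, 5.4) to (12.7, 4.3), a distance of √(8.2² + 1.1²) ≈ 8.3.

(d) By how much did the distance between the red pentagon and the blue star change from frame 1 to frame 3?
-0.8

Distance in frame 1: 9.2. Distance in frame 3: 8.4.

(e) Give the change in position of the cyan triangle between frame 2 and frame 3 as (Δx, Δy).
(4.9, -3.8)

The cyan triangle was at (10.2, 7.2) in frame 2 and (15.1, 3.4) in frame 3.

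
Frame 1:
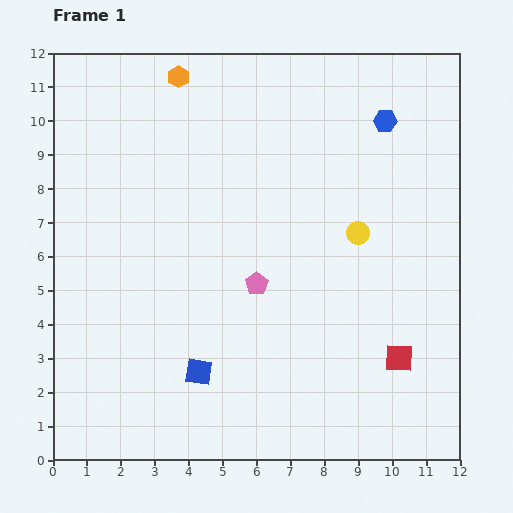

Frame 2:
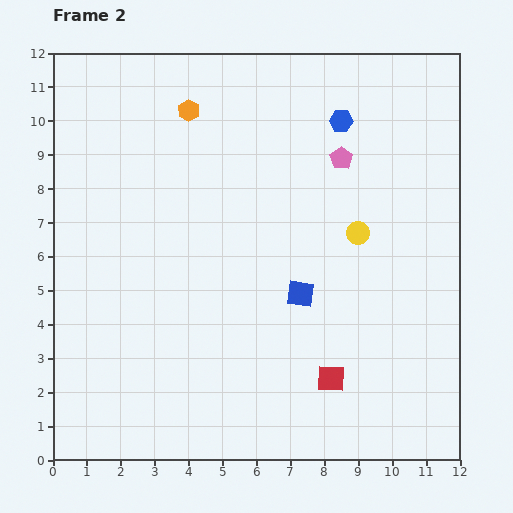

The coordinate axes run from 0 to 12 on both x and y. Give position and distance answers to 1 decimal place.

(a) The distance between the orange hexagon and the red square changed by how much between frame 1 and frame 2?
-1.6

Distance in frame 1: 10.5. Distance in frame 2: 8.9.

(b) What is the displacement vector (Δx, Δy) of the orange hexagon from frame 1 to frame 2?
(0.3, -1.0)

The orange hexagon was at (3.7, 11.3) in frame 1 and (4.0, 10.3) in frame 2.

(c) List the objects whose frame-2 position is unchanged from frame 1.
the yellow circle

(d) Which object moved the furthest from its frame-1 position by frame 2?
the pink pentagon

(moved 4.5; next 3.8)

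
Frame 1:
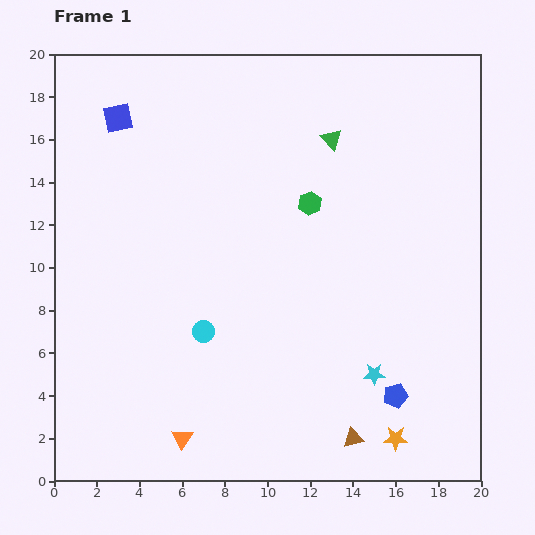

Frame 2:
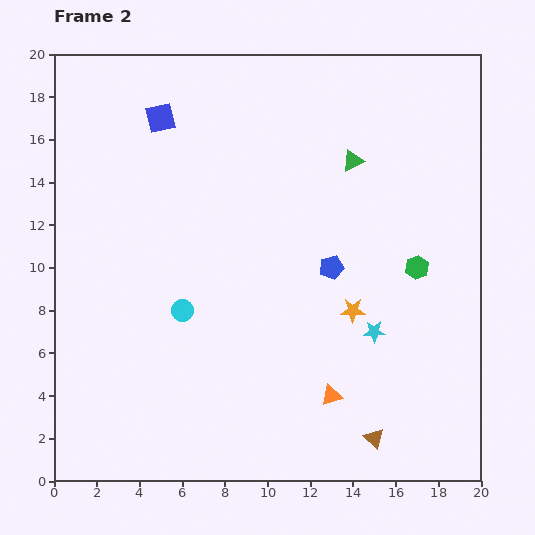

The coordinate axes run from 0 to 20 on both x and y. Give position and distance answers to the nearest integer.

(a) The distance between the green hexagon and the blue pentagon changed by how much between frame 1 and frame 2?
-6

Distance in frame 1: 10. Distance in frame 2: 4.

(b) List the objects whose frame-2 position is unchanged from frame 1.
none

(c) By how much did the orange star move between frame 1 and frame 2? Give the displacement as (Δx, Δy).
(-2, 6)

The orange star was at (16, 2) in frame 1 and (14, 8) in frame 2.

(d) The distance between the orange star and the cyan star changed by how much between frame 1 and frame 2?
-2

Distance in frame 1: 3. Distance in frame 2: 1.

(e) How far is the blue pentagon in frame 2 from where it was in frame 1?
7

The blue pentagon moved from (16, 4) to (13, 10), a distance of √(3² + 6²) ≈ 7.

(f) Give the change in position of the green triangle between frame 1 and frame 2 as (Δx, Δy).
(1, -1)

The green triangle was at (13, 16) in frame 1 and (14, 15) in frame 2.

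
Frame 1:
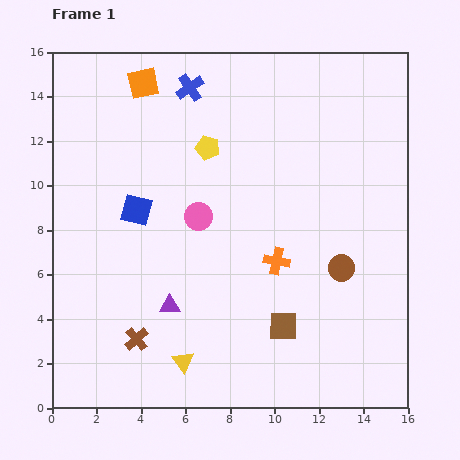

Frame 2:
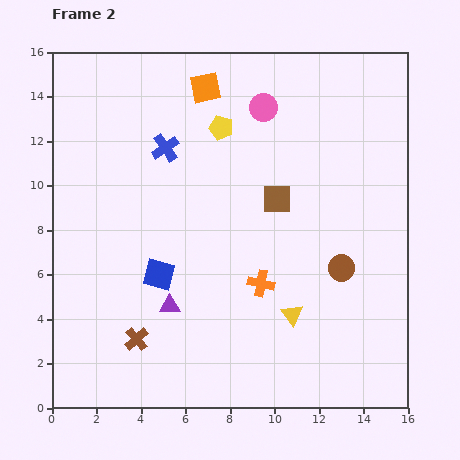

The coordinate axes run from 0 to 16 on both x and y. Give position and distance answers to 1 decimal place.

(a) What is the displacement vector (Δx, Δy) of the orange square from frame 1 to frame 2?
(2.8, -0.2)

The orange square was at (4.1, 14.6) in frame 1 and (6.9, 14.4) in frame 2.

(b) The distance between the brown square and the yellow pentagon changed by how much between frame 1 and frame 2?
-4.6

Distance in frame 1: 8.7. Distance in frame 2: 4.1.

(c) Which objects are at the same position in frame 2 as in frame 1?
the purple triangle, the brown cross, the brown circle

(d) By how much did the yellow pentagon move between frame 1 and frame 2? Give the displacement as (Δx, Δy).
(0.6, 0.9)

The yellow pentagon was at (7.0, 11.7) in frame 1 and (7.6, 12.6) in frame 2.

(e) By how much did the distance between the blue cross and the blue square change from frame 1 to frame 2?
-0.3

Distance in frame 1: 6.0. Distance in frame 2: 5.7.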